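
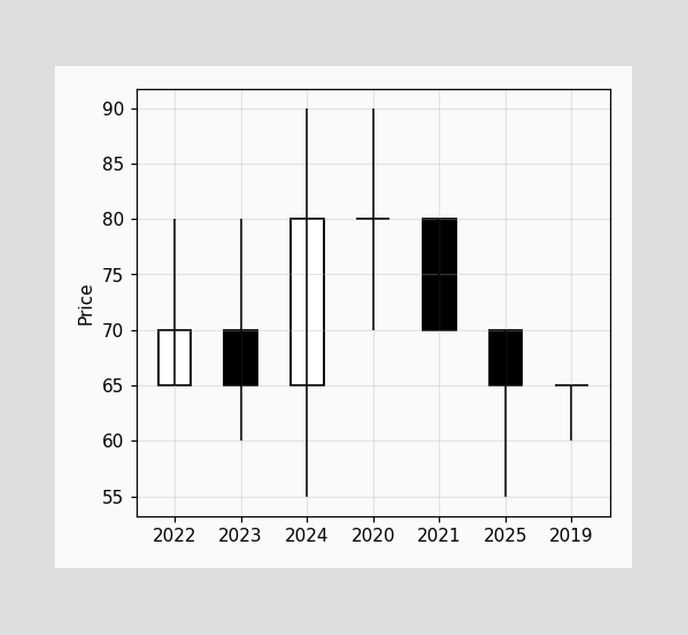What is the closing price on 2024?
The 2024 candle closes at 80.

80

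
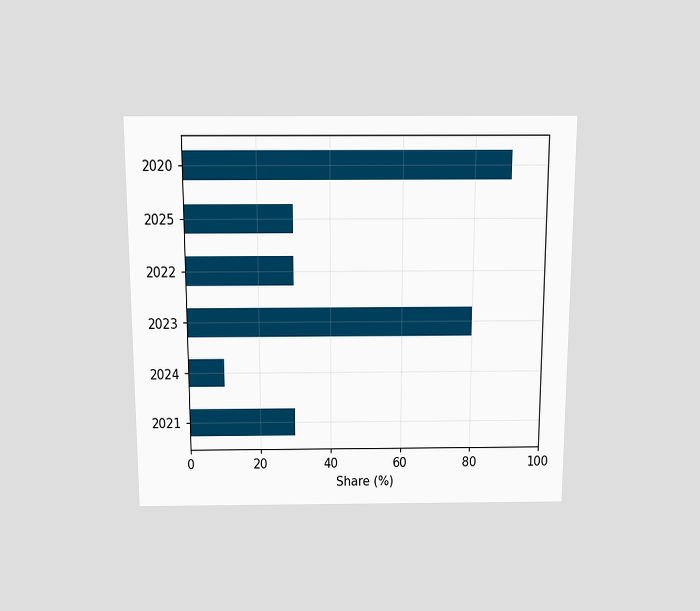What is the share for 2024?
10%

The chart is viewed slightly from above. Reading along the chart's x-axis, the 2024 bar reaches 10%.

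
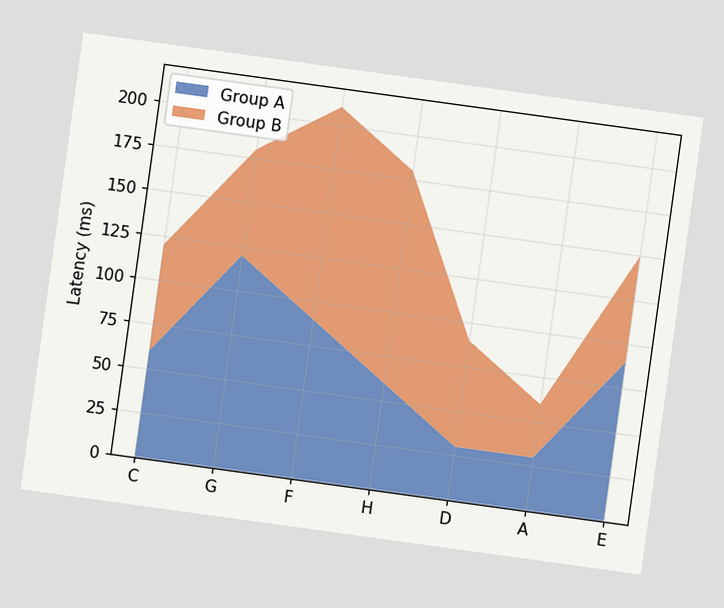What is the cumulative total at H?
The chart is tilted about 8° clockwise. The stacked total at H reaches 180ms.

180ms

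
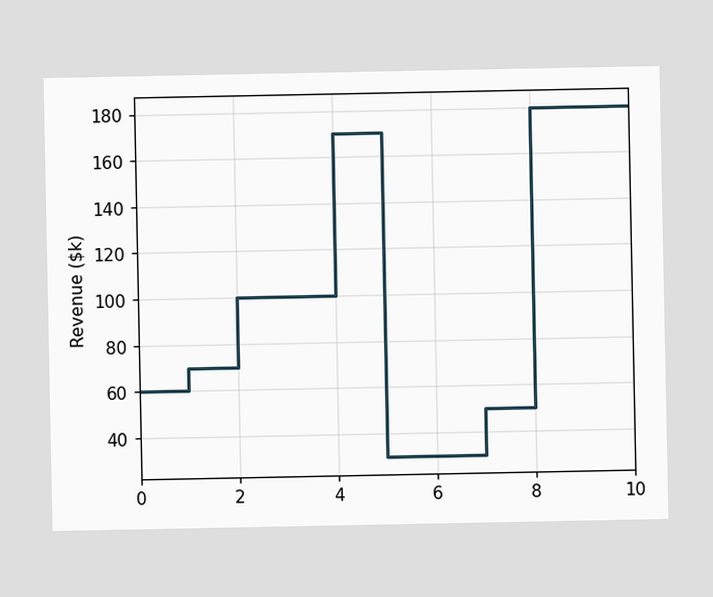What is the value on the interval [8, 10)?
$180k

On [8, 10) the step sits at $180k.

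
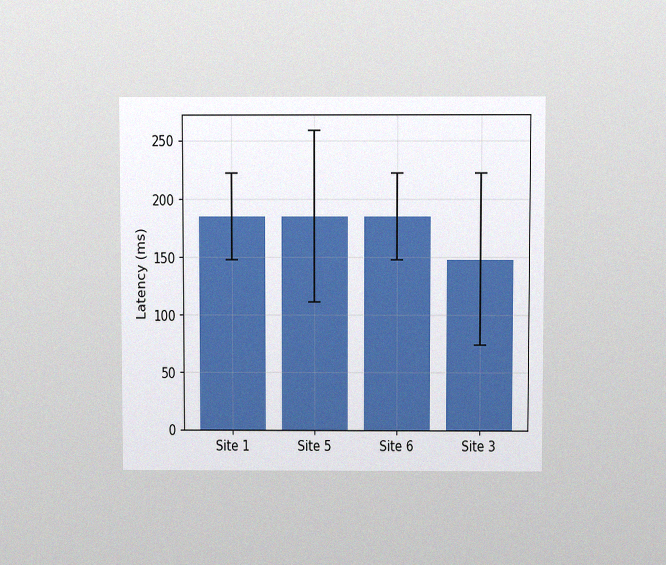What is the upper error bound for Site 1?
The chart is viewed slightly from above, with some photo noise. The Site 1 bar's upper whisker reaches 222ms.

222ms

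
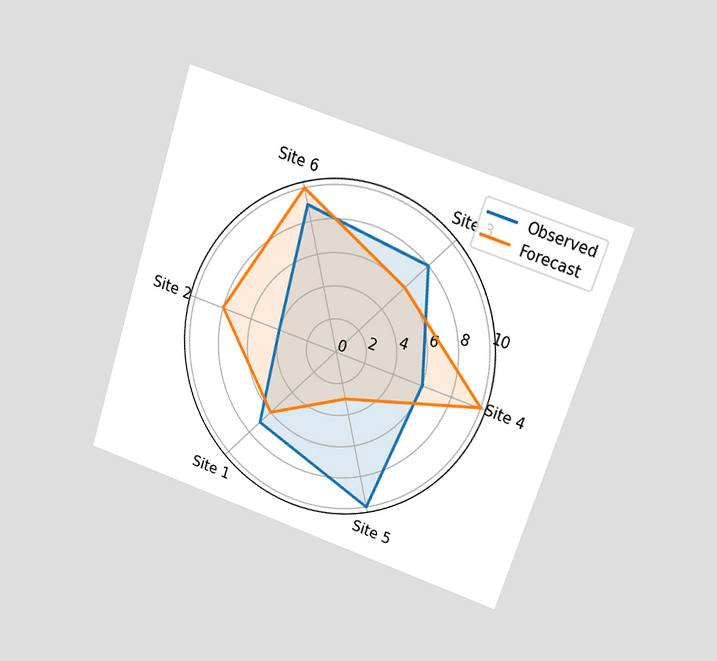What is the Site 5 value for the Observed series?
The chart is tilted about 18° clockwise and viewed at a slight angle. On the Site 5 axis, Observed reaches 10.

10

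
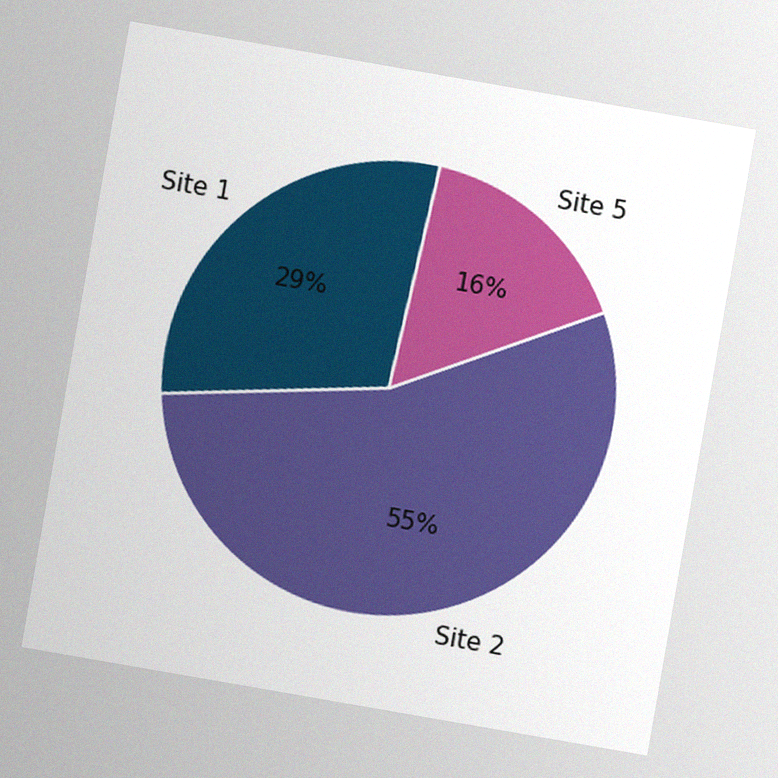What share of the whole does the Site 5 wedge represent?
The chart is tilted about 10° clockwise, with some photo noise. The Site 5 slice takes up 16% of the pie.

16%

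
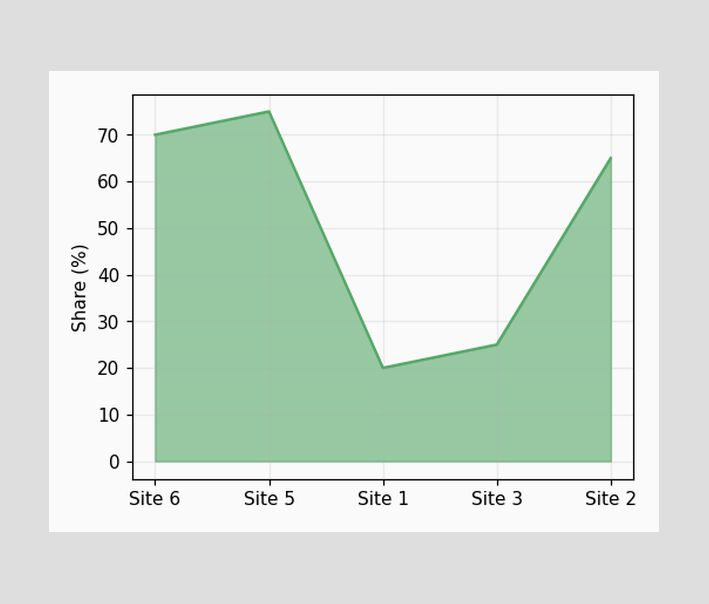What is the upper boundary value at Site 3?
25%

At Site 3 the upper boundary is at 25%.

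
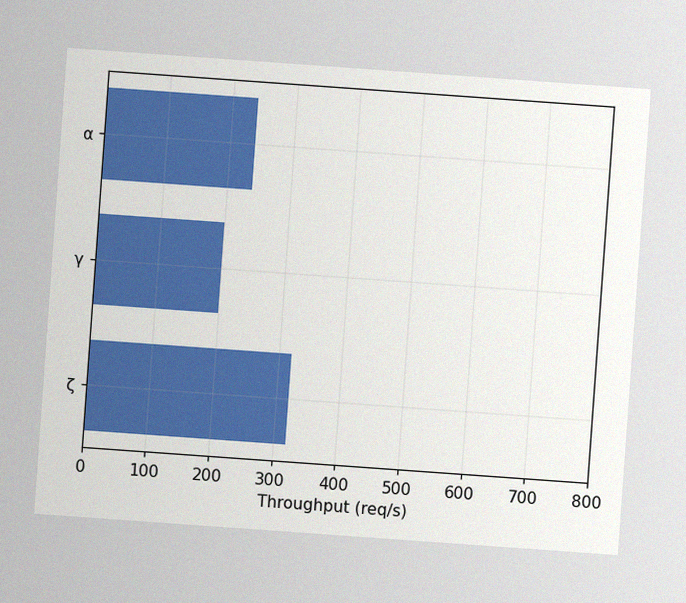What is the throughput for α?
The chart is tilted about 4° clockwise, with some photo noise. Reading along the chart's x-axis, the α bar reaches 240req/s.

240req/s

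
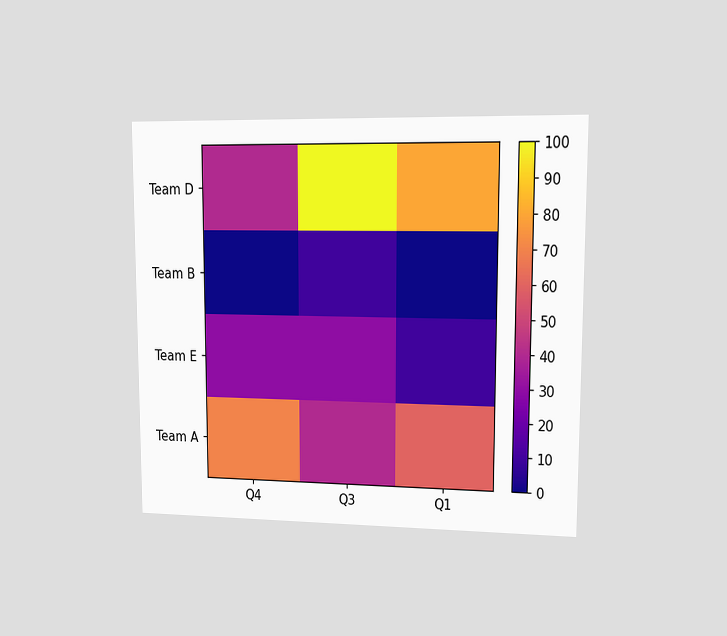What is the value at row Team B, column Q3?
10

The chart is viewed at a slight angle. Matching cell (Team B, Q3) against the colorbar gives 10.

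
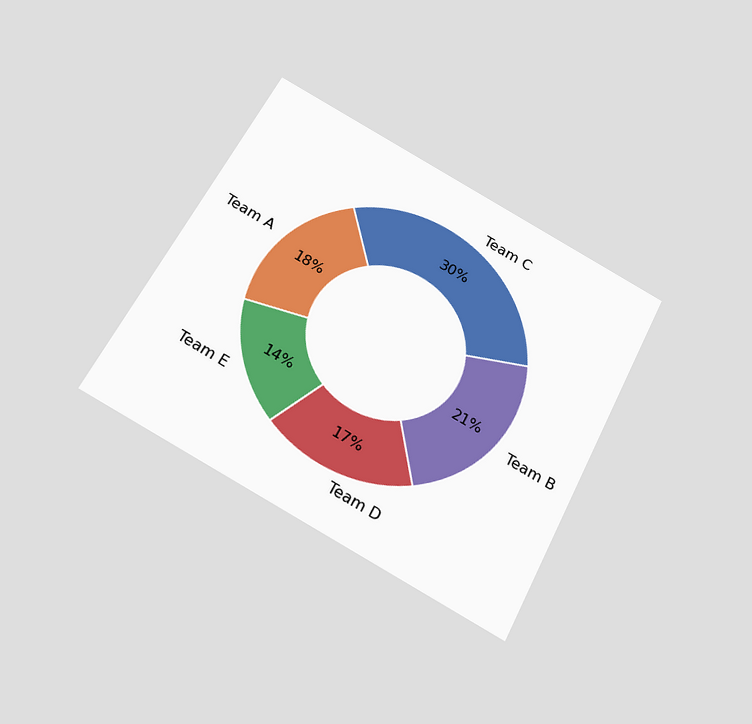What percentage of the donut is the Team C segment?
30%

The chart is tilted about 27° clockwise and viewed slightly from below. The Team C segment takes up 30% of the ring.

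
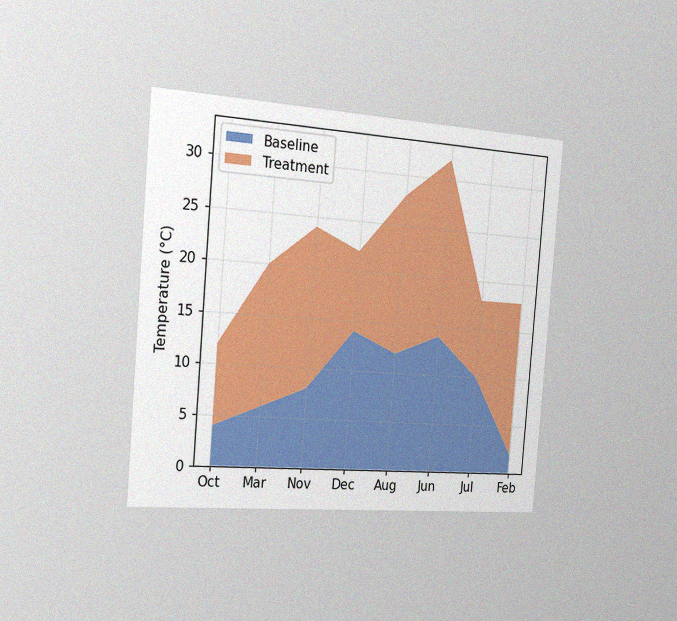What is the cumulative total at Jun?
The chart is tilted about 5° clockwise and viewed slightly from the left, with some photo noise. The stacked total at Jun reaches 32°C.

32°C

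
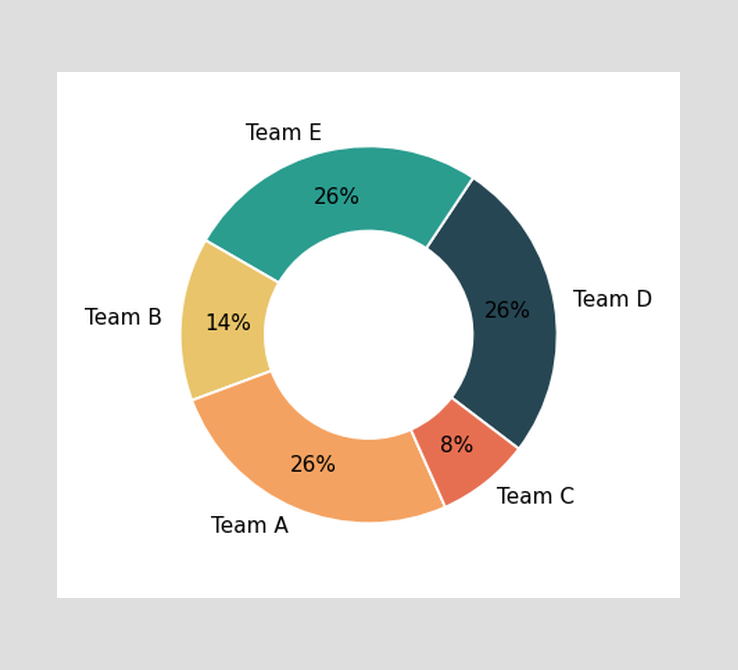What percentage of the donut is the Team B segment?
The Team B segment takes up 14% of the ring.

14%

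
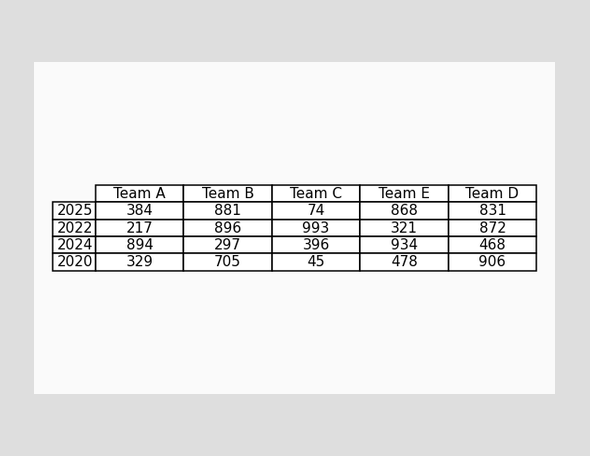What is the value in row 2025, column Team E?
The (2025, Team E) cell reads 868.

868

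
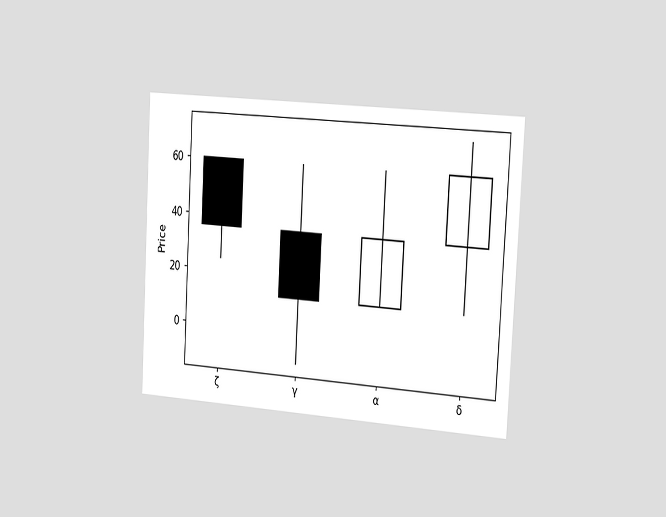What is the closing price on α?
36

The chart is tilted about 3° clockwise and viewed slightly from the right. The α candle closes at 36.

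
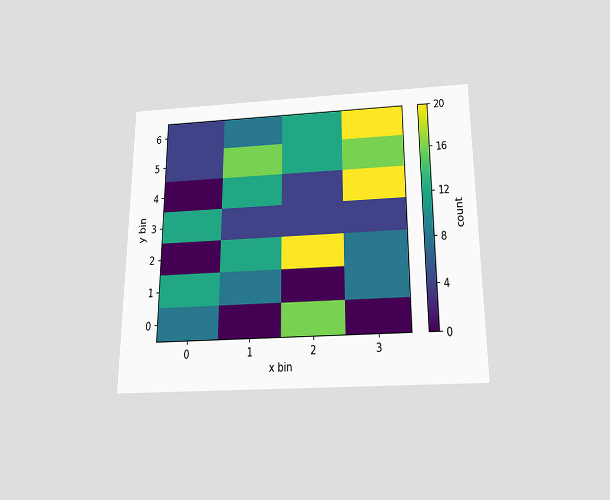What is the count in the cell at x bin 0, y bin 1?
The chart is viewed slightly from below. Matching the cell (0, 1) against the colorbar gives 12.

12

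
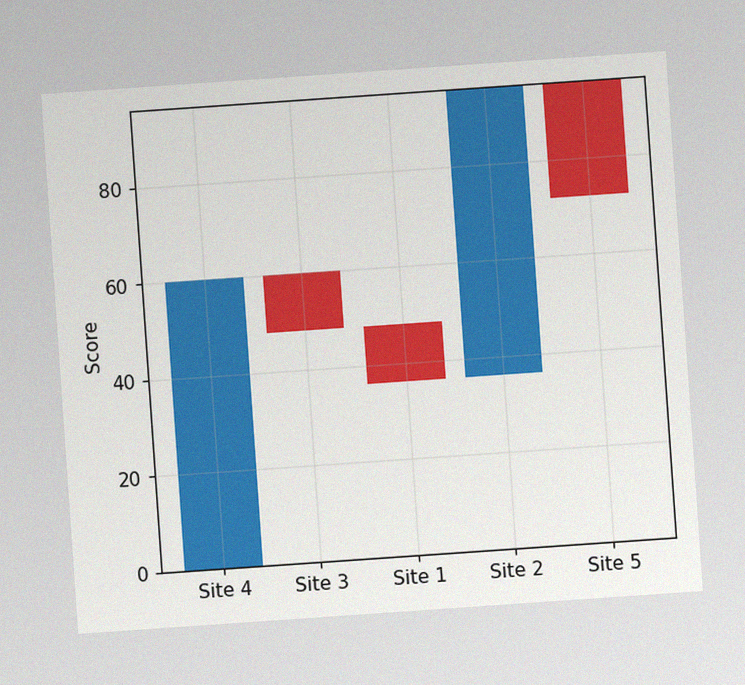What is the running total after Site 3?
48

The chart is tilted about 4° counter-clockwise, with some photo noise. After Site 3 the running total reaches 48.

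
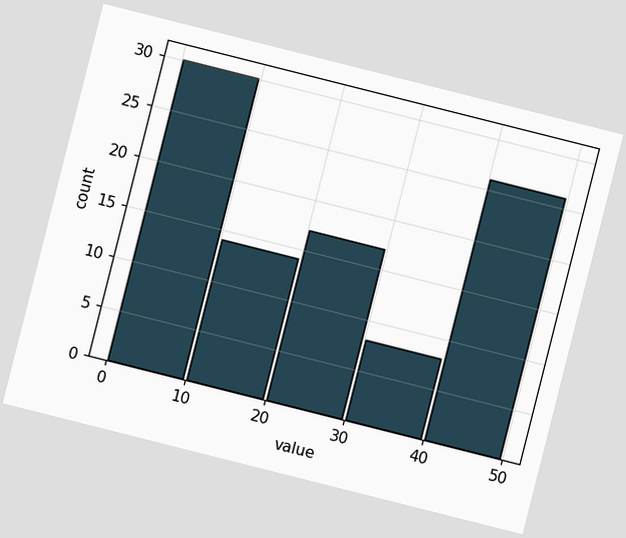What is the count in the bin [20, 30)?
17

The chart is tilted about 14° clockwise. The [20, 30) bin has height 17.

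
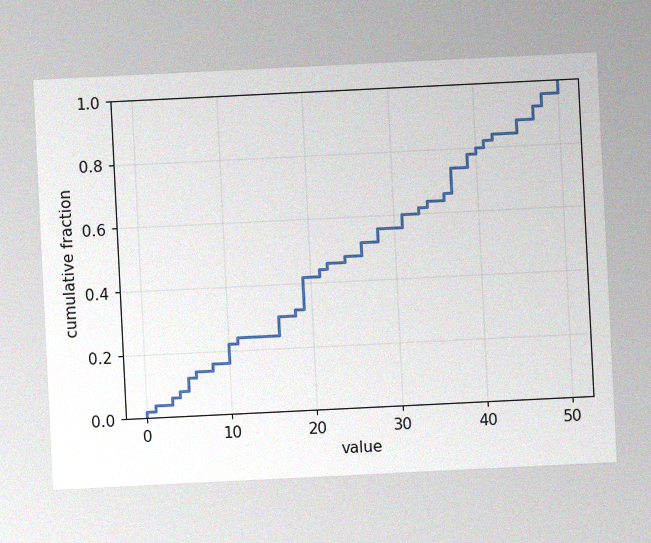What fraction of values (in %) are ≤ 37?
74%

The chart is tilted about 3° counter-clockwise, with some photo noise. At x=37 the ECDF step is at 74%.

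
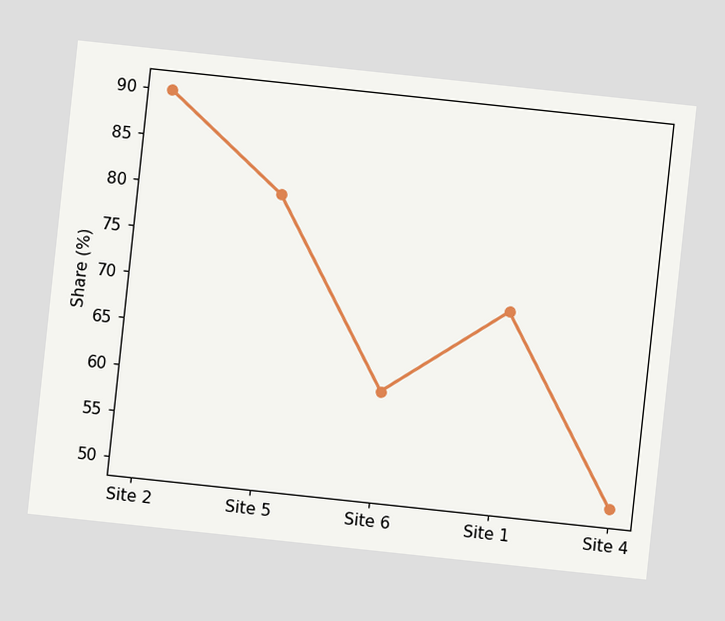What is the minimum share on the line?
The chart is tilted about 6° clockwise. The lowest point is at Site 4, and reading across to the y-axis gives 50%.

50%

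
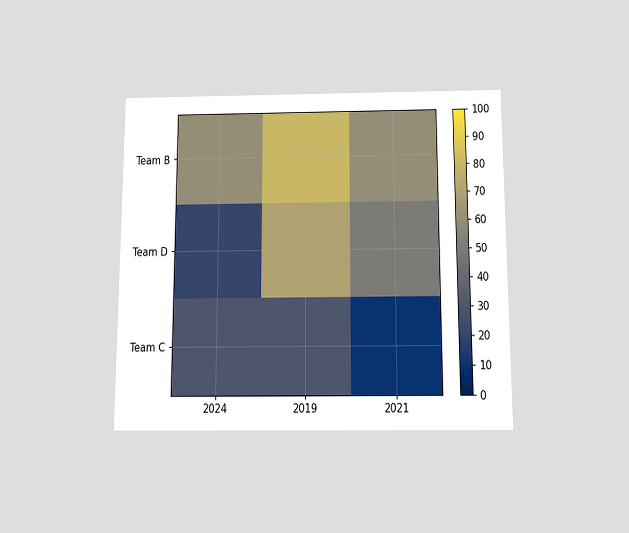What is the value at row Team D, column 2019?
70

The chart is viewed slightly from below. Matching cell (Team D, 2019) against the colorbar gives 70.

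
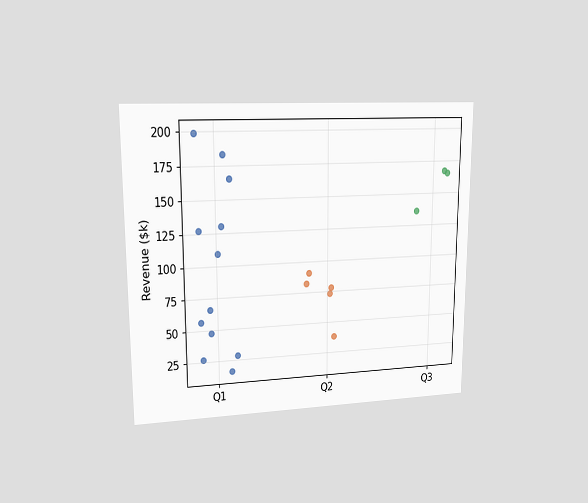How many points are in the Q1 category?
12

The chart is viewed at a slight angle. Counting the markers in the Q1 column gives 12.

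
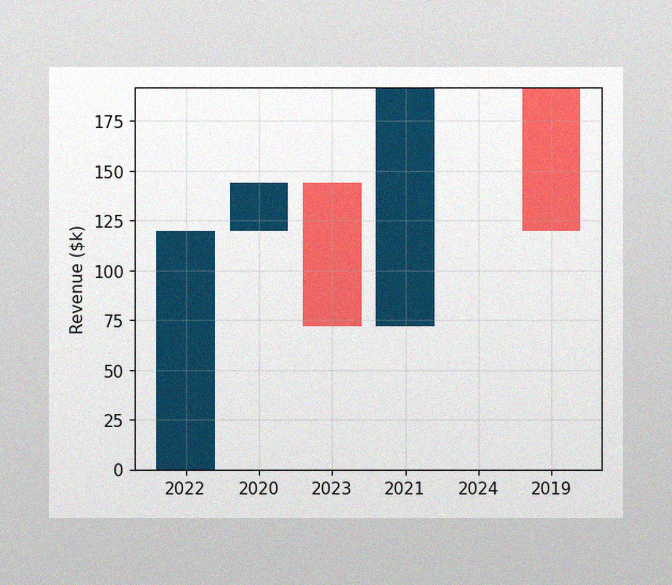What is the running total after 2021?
$192k

The image has some photo noise and uneven lighting. After 2021 the running total reaches $192k.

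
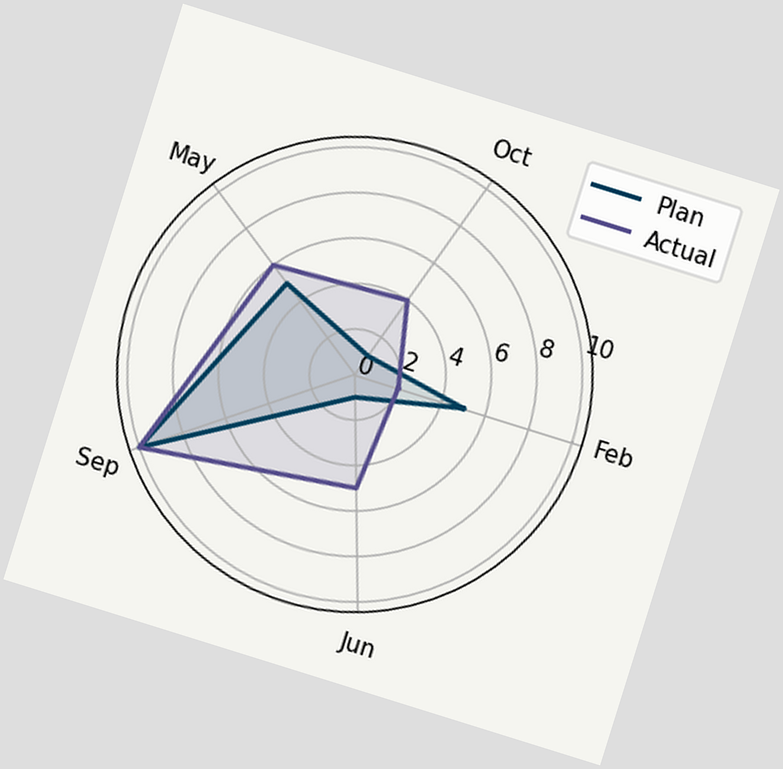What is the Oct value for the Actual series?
4

The chart is tilted about 17° clockwise. On the Oct axis, Actual reaches 4.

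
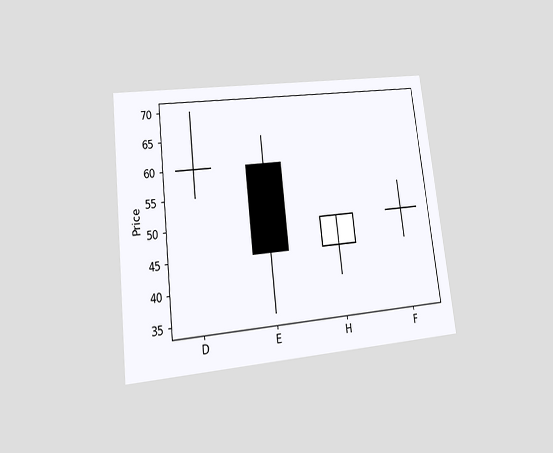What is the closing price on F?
The chart is tilted about 7° counter-clockwise and viewed at a slight angle. The F candle closes at 50.

50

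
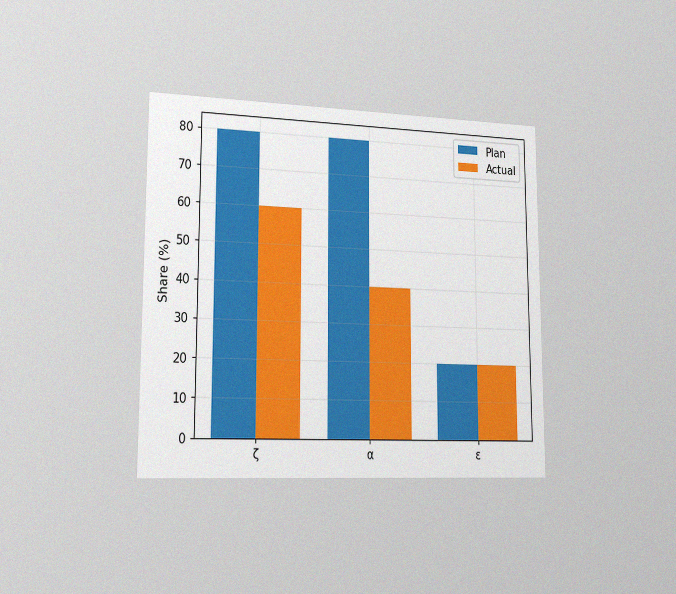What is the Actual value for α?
The chart is viewed slightly from the left, with some photo noise. The Actual bar at α reaches 40% on the y-axis.

40%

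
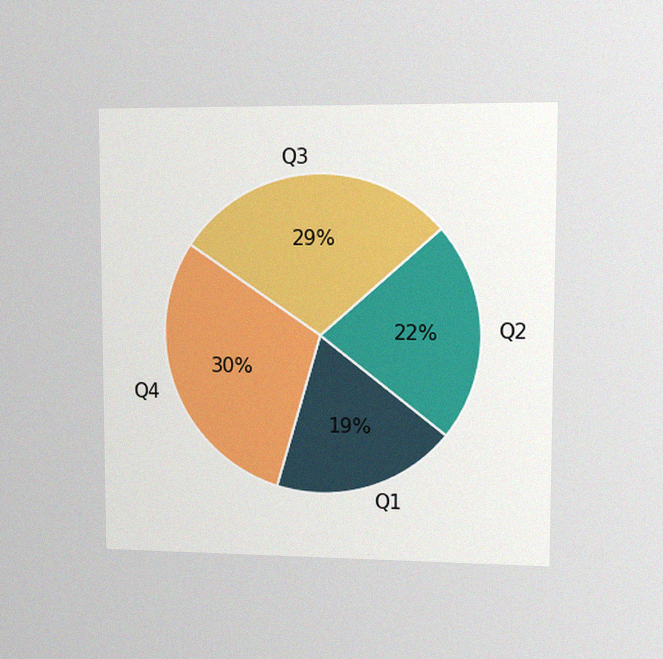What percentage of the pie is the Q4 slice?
The chart is viewed slightly from the right, with some photo noise. The Q4 slice takes up 30% of the pie.

30%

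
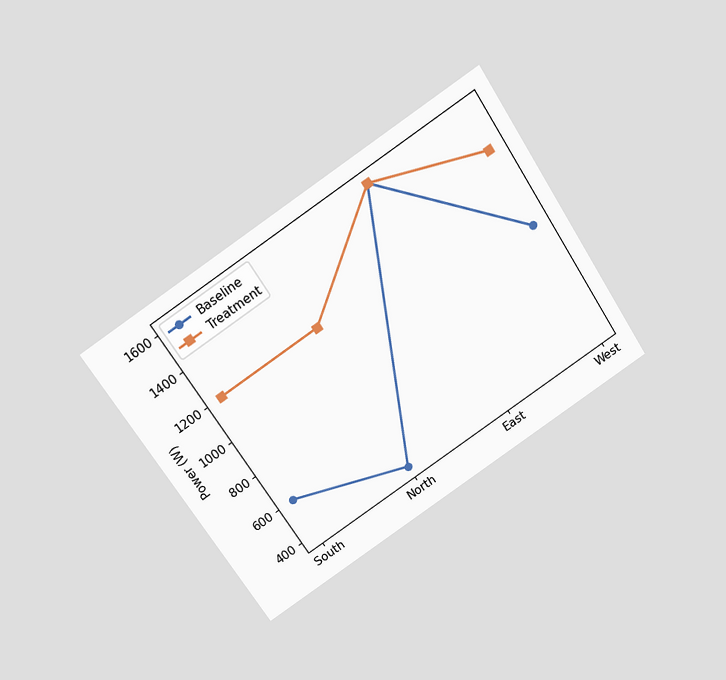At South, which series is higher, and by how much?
The chart is tilted about 33° counter-clockwise and viewed slightly from above. At South, Treatment sits above the other line by 600W.

Treatment, by 600W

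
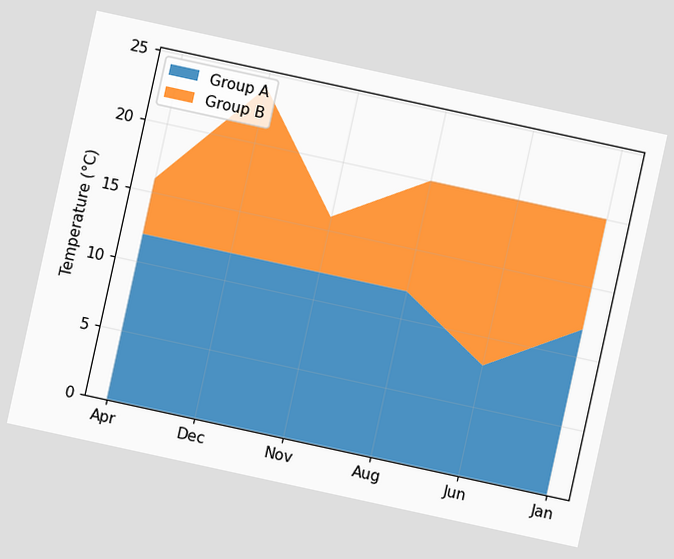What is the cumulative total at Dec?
24°C

The chart is tilted about 12° clockwise. The stacked total at Dec reaches 24°C.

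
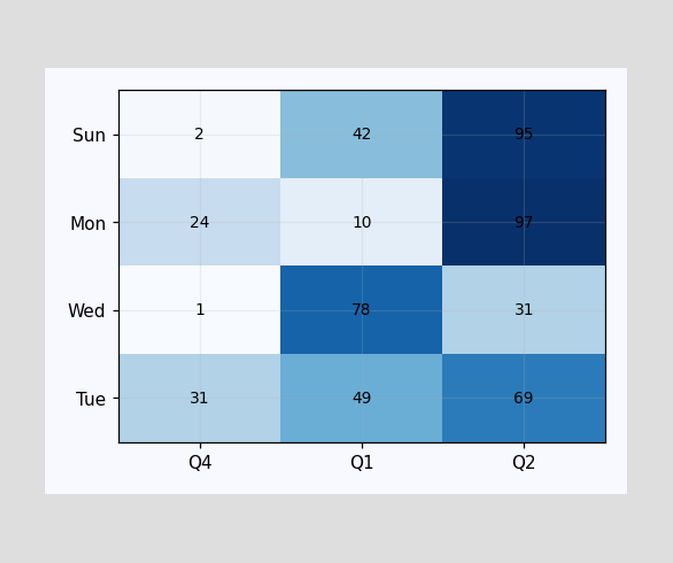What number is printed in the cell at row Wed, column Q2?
The (Wed, Q2) cell reads 31.

31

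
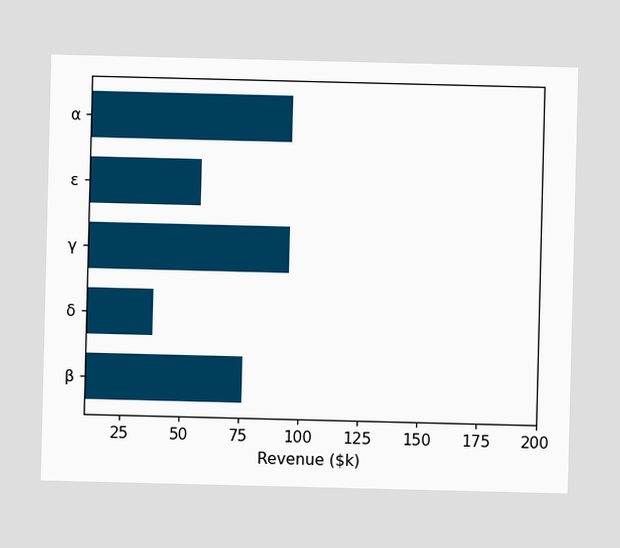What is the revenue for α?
$95k

Reading along the chart's x-axis, the α bar reaches $95k.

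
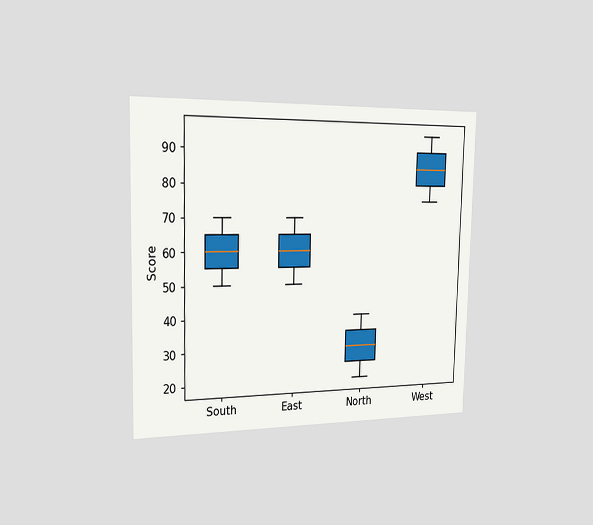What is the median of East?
The chart is viewed slightly from the left. The median line in the East box sits at 60.

60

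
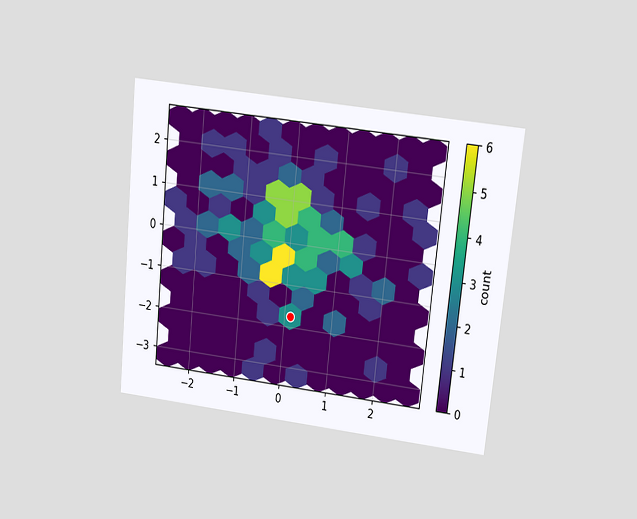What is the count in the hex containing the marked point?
The chart is tilted about 6° clockwise and viewed at a slight angle. The marked hex reads 3 on the colorbar.

3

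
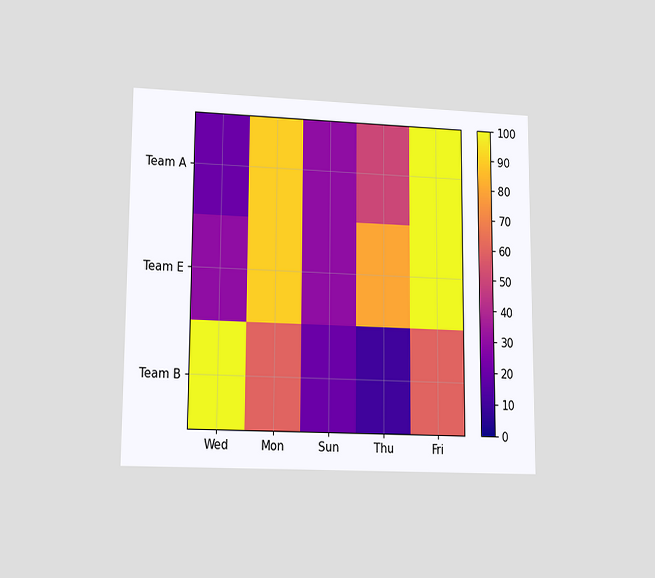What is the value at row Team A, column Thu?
50

The chart is viewed at a slight angle. Matching cell (Team A, Thu) against the colorbar gives 50.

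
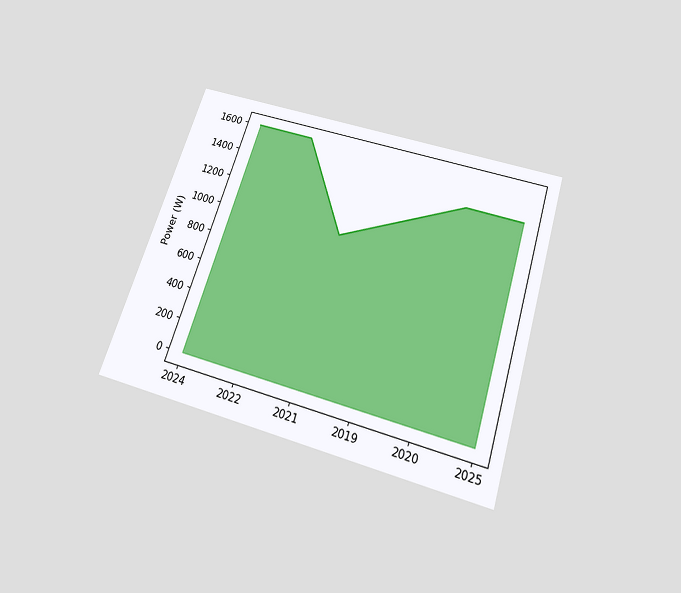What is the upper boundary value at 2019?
1200W

The chart is tilted about 18° clockwise and viewed slightly from below. At 2019 the upper boundary is at 1200W.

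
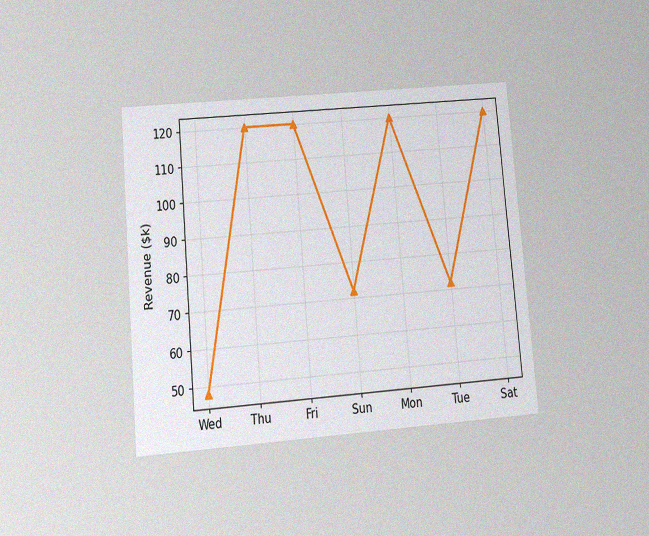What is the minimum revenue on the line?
The chart is tilted about 5° counter-clockwise and viewed at a slight angle, with some photo noise. The lowest point is at Wed, and reading across to the y-axis gives $48k.

$48k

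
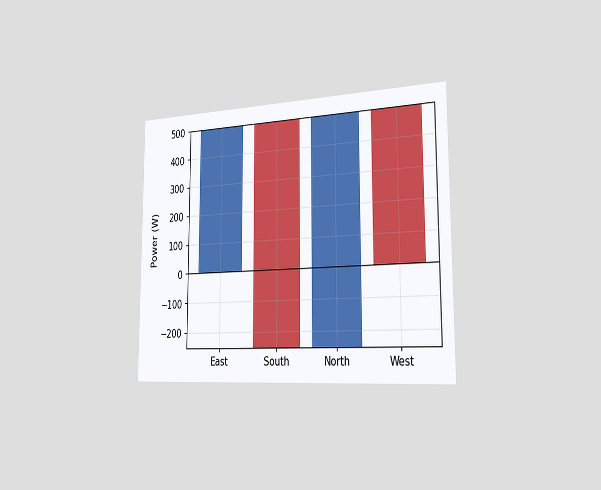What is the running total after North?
500W

The chart is viewed slightly from the right. After North the running total reaches 500W.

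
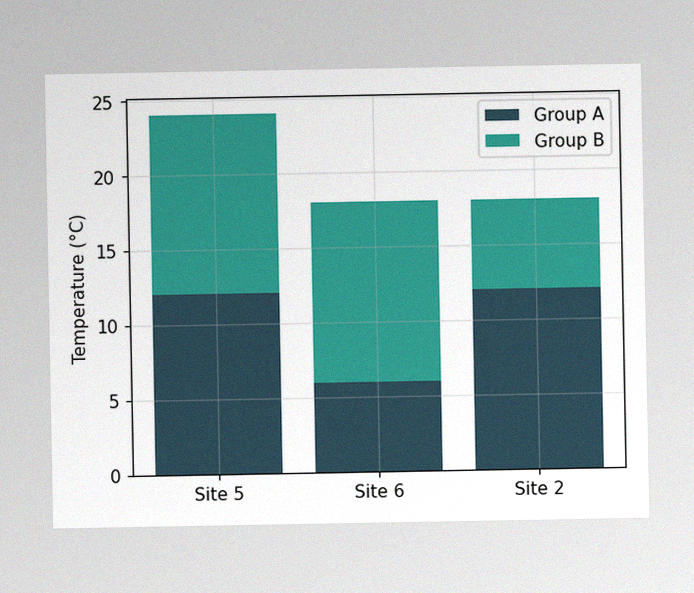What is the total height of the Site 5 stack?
24°C

The image has some photo noise and uneven lighting. The Site 5 stack's top reaches 24°C on the y-axis.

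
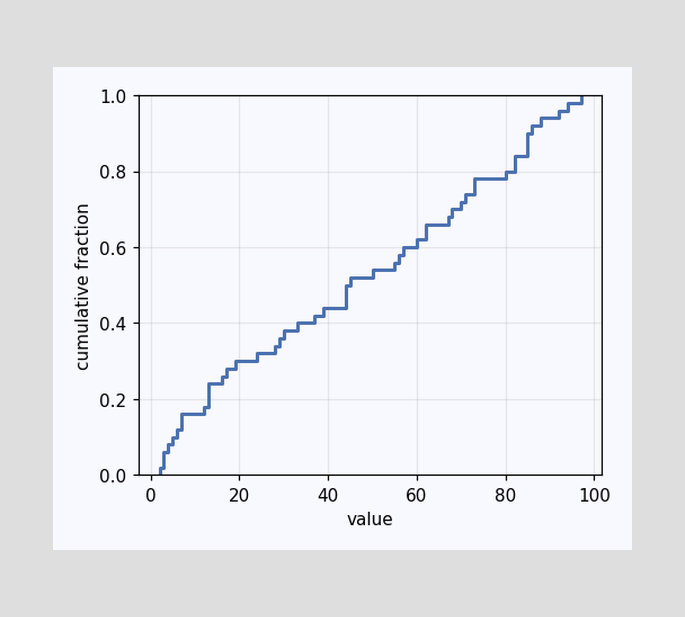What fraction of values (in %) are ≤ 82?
At x=82 the ECDF step is at 84%.

84%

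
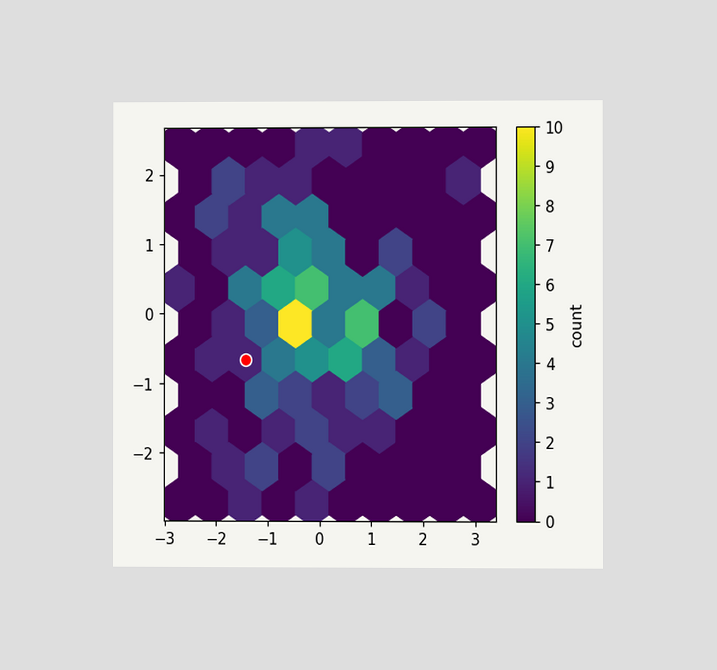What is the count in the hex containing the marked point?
1

The chart is viewed at a slight angle. The marked hex reads 1 on the colorbar.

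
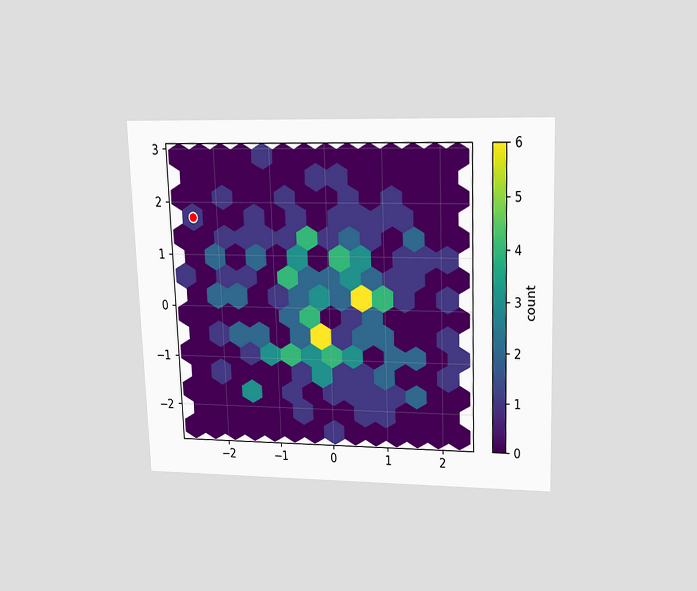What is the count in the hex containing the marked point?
1

The chart is tilted about 2° counter-clockwise and viewed slightly from above. The marked hex reads 1 on the colorbar.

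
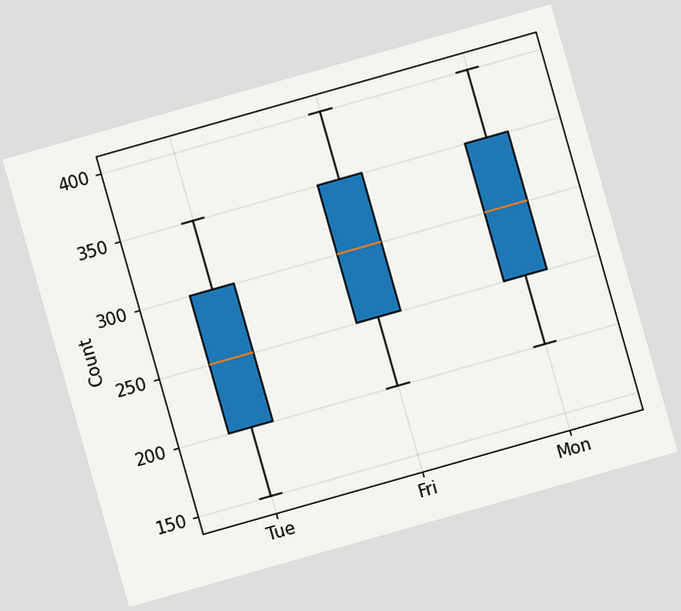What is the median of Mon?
The chart is tilted about 16° counter-clockwise. The median line in the Mon box sits at 300.

300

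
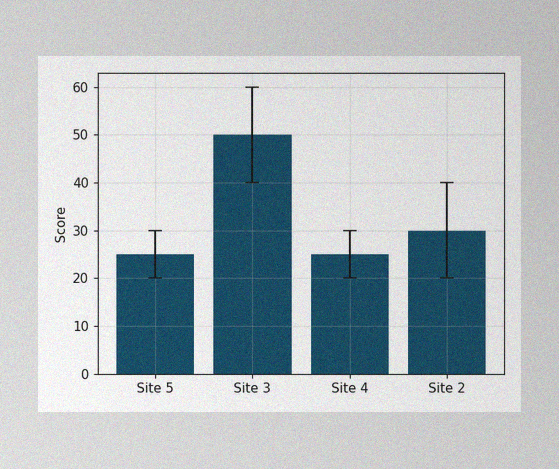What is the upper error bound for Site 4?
The image has some photo noise and uneven lighting. The Site 4 bar's upper whisker reaches 30.

30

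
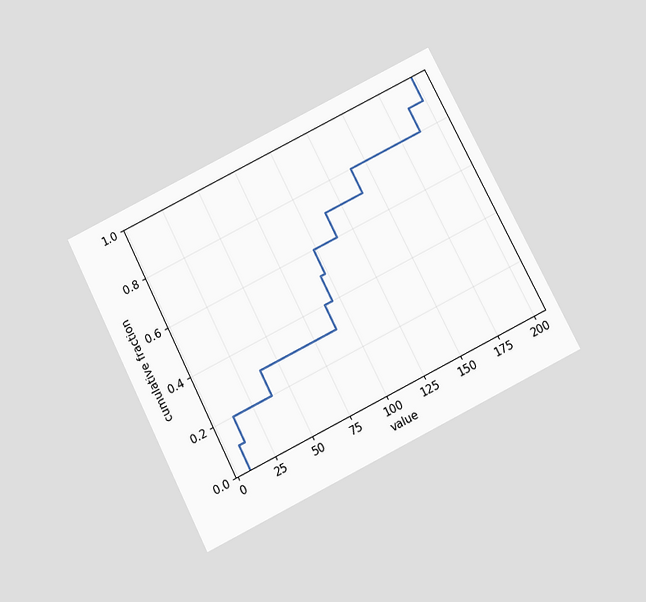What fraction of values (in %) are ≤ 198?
The chart is tilted about 27° counter-clockwise and viewed slightly from below. At x=198 the ECDF step is at 100%.

100%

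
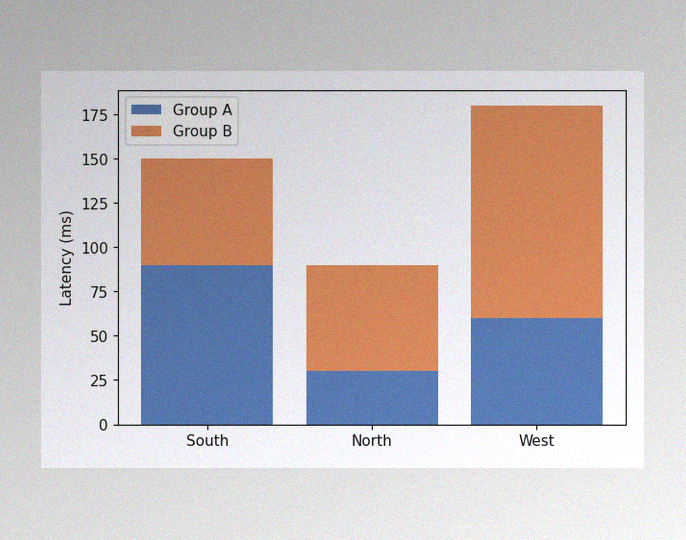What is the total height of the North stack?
90ms

The image has some photo noise and uneven lighting. The North stack's top reaches 90ms on the y-axis.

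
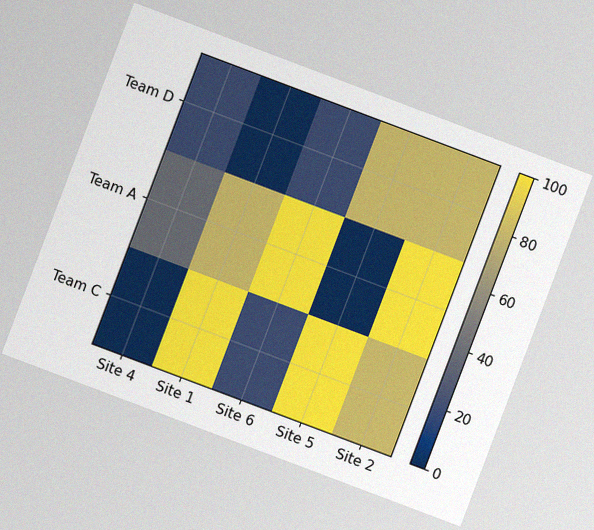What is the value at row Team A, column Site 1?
The chart is tilted about 21° clockwise, with some photo noise. Matching cell (Team A, Site 1) against the colorbar gives 80.

80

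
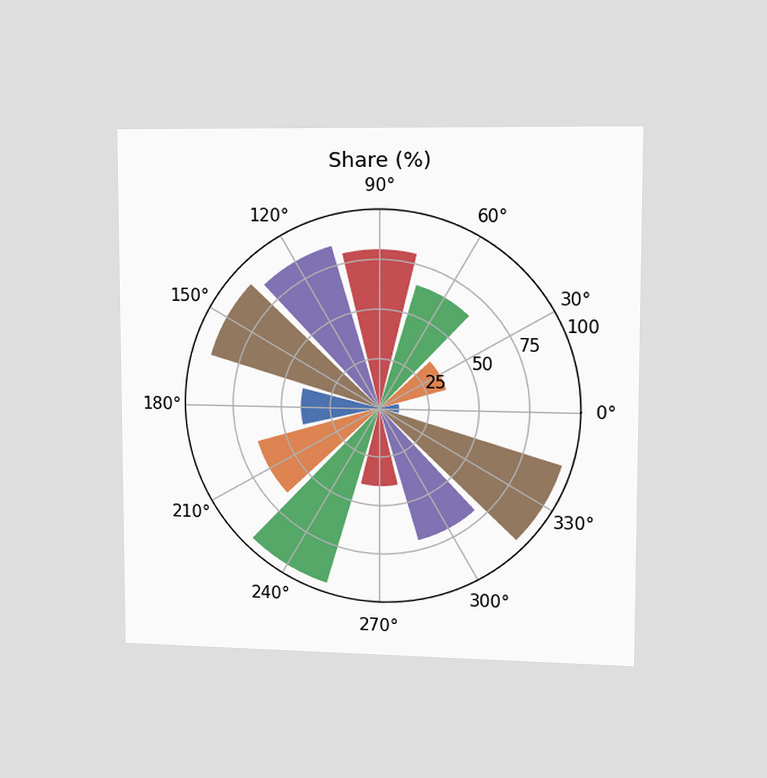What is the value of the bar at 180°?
The chart is viewed slightly from the right. The bar at 180° reaches 40% on the radial axis.

40%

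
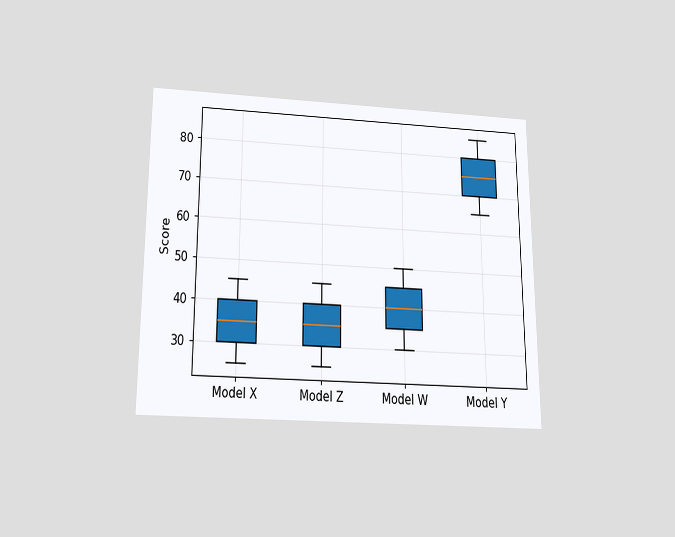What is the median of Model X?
The chart is viewed slightly from below. The median line in the Model X box sits at 35.

35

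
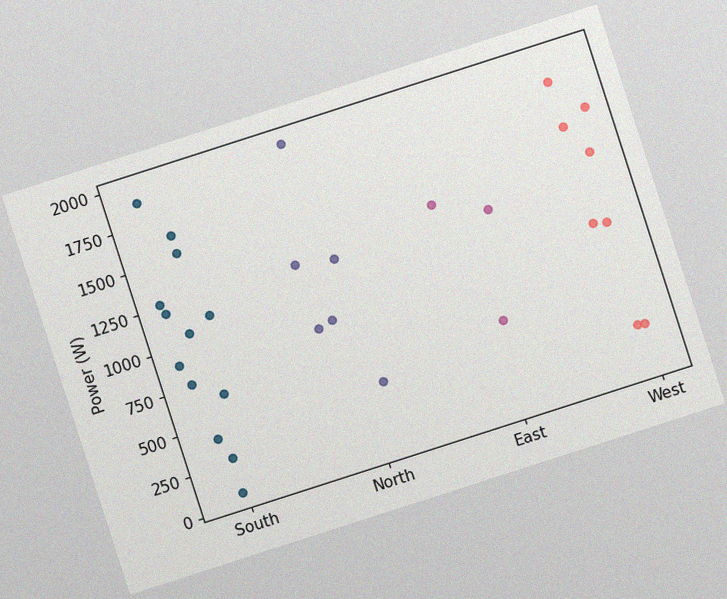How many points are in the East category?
3

The chart is tilted about 18° counter-clockwise, with some photo noise. Counting the markers in the East column gives 3.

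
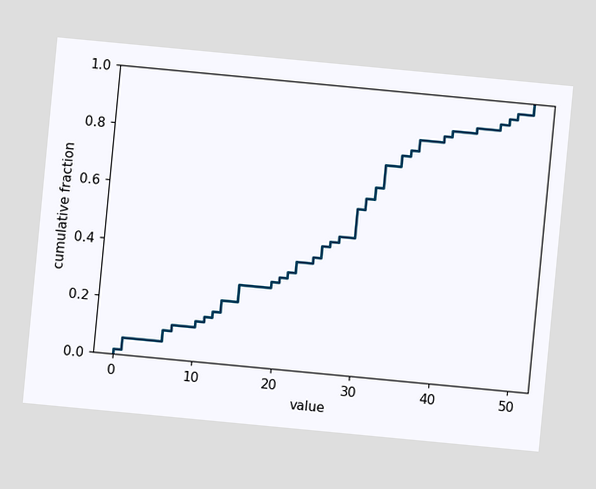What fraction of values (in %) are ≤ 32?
The chart is tilted about 5° clockwise. At x=32 the ECDF step is at 74%.

74%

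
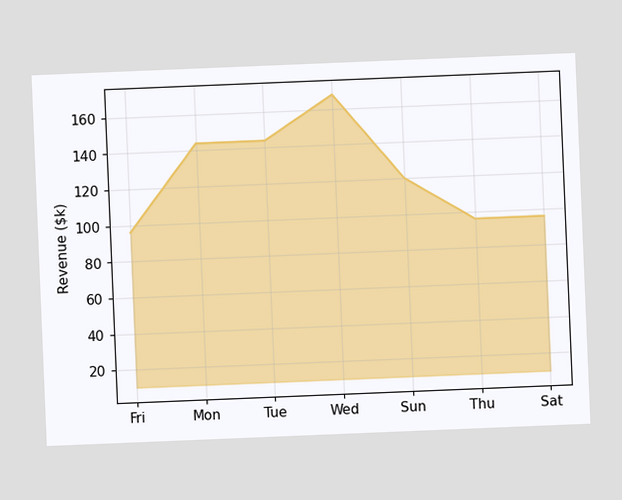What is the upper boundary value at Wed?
The chart is tilted about 2° counter-clockwise. At Wed the upper boundary is at $168k.

$168k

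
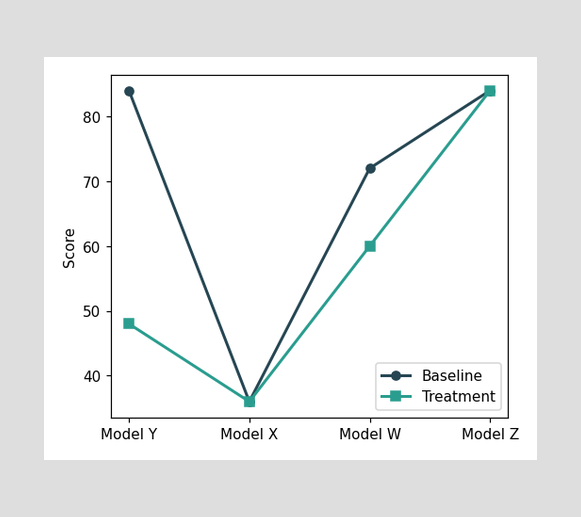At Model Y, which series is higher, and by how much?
Baseline, by 36

At Model Y, Baseline sits above the other line by 36.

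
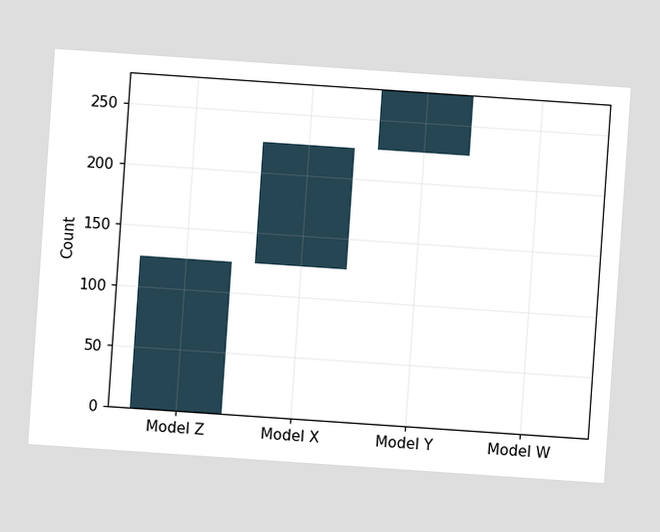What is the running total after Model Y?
The chart is tilted about 4° clockwise. After Model Y the running total reaches 275.

275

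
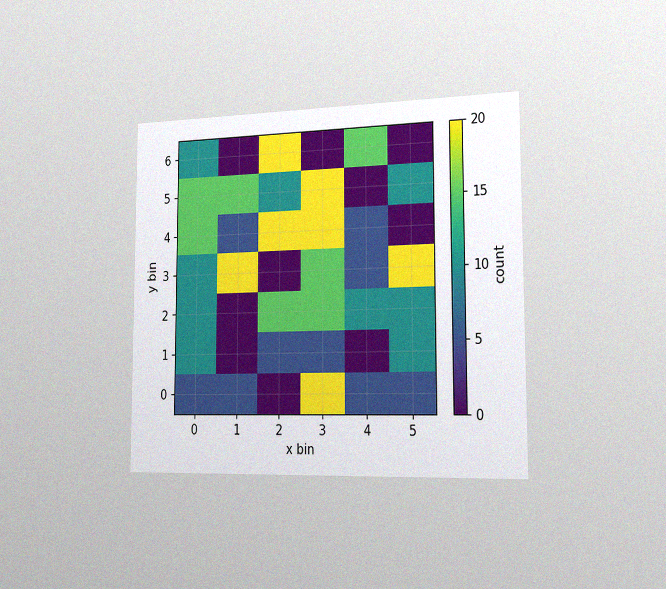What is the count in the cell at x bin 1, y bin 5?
The chart is viewed slightly from the right, with some photo noise. Matching the cell (1, 5) against the colorbar gives 15.

15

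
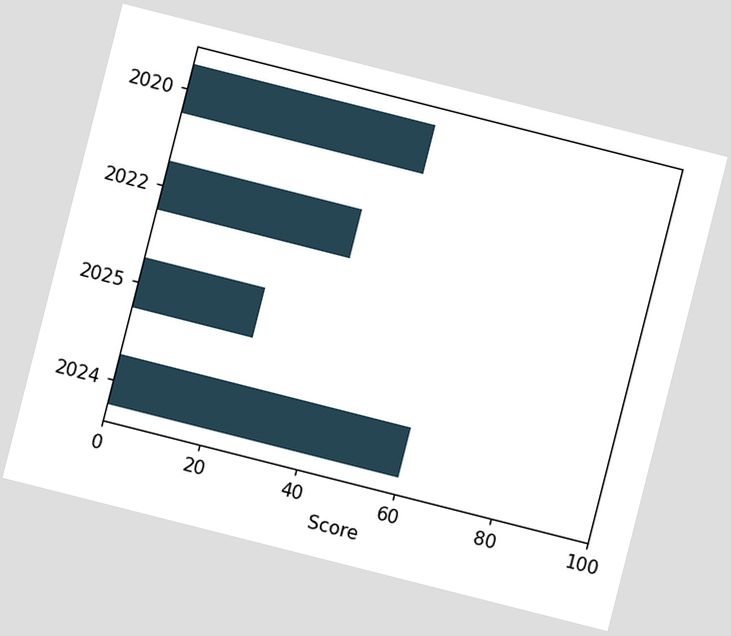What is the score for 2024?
The chart is tilted about 14° clockwise. Reading along the chart's x-axis, the 2024 bar reaches 60.

60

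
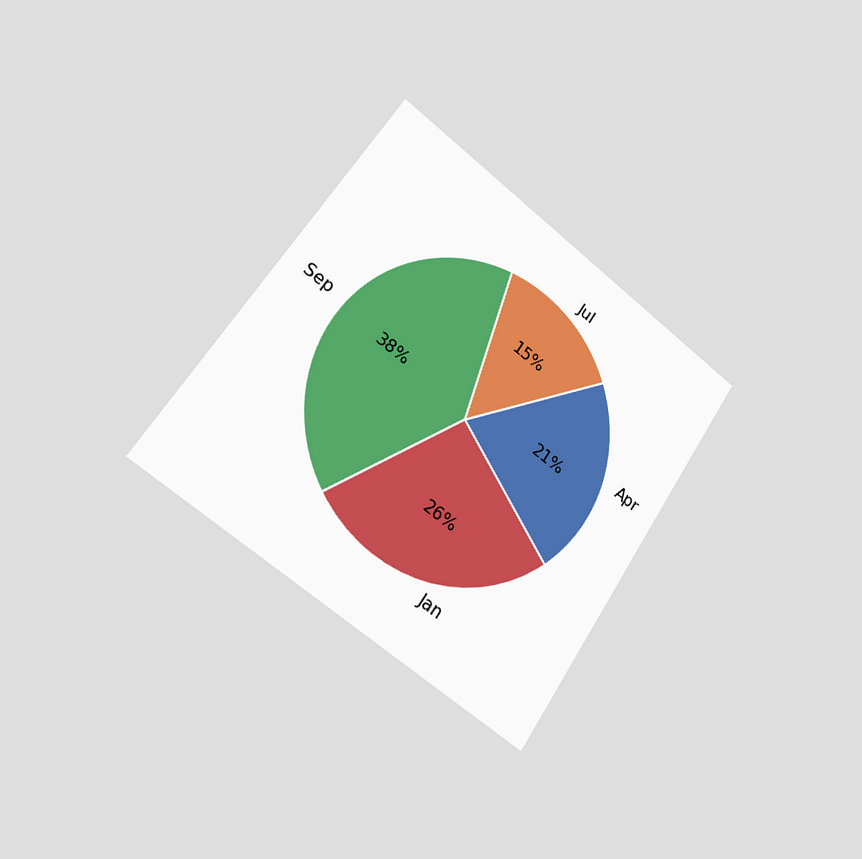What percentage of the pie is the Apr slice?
The chart is tilted about 35° clockwise and viewed slightly from the left. The Apr slice takes up 21% of the pie.

21%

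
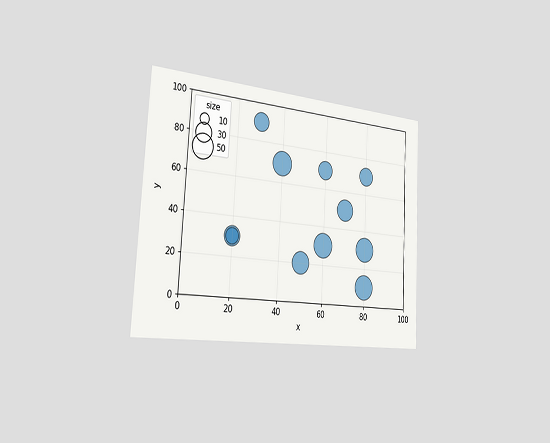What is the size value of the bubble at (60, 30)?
The chart is tilted about 3° clockwise and viewed slightly from the left. Matching the bubble at (60, 30) against the size legend gives 50.

50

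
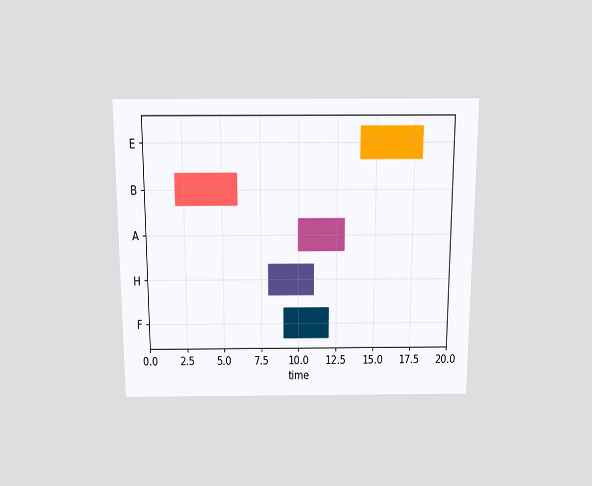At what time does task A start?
The chart is viewed slightly from above. The A bar begins at t=10.

10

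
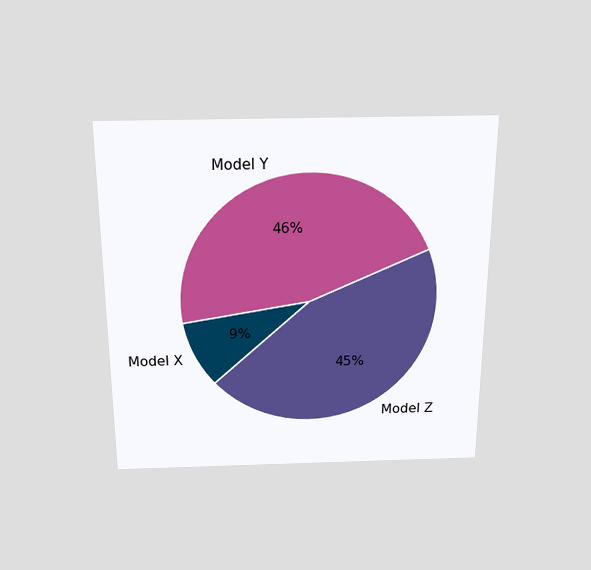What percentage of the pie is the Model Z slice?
The chart is viewed slightly from above. The Model Z slice takes up 45% of the pie.

45%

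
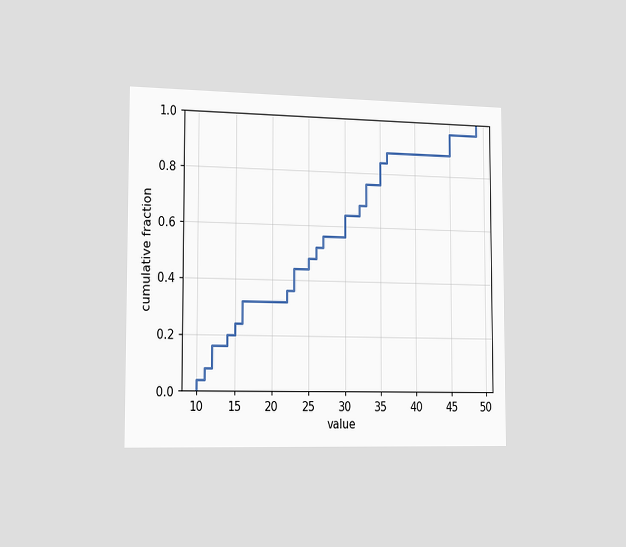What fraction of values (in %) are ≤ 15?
The chart is viewed slightly from the left. At x=15 the ECDF step is at 24%.

24%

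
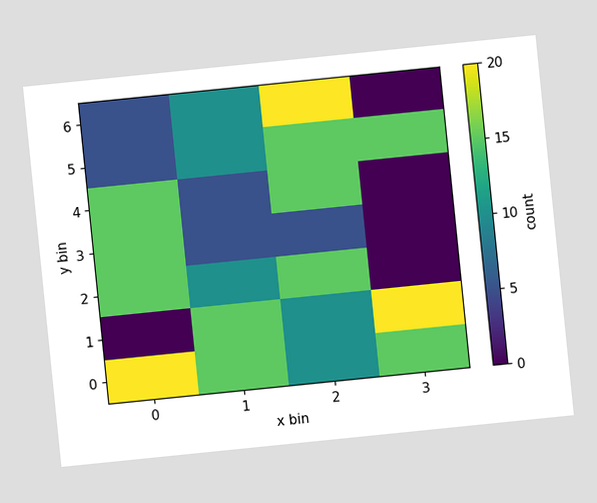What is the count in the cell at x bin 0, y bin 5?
5

The chart is tilted about 6° counter-clockwise. Matching the cell (0, 5) against the colorbar gives 5.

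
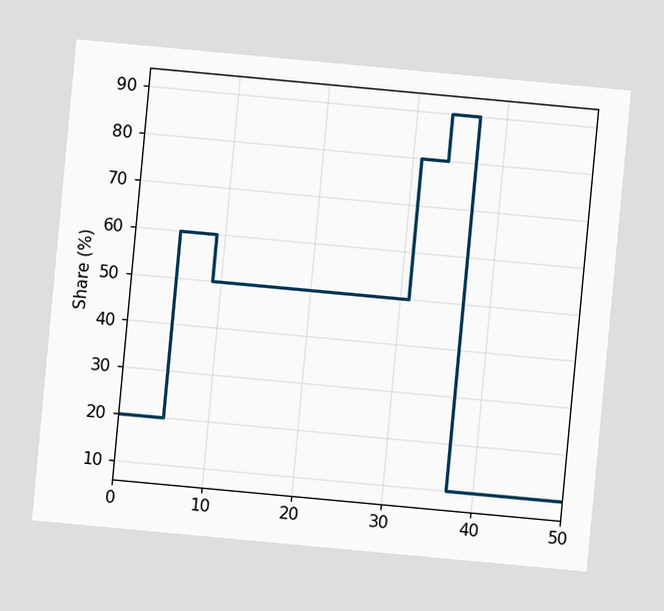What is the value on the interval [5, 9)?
The chart is tilted about 5° clockwise. On [5, 9) the step sits at 60%.

60%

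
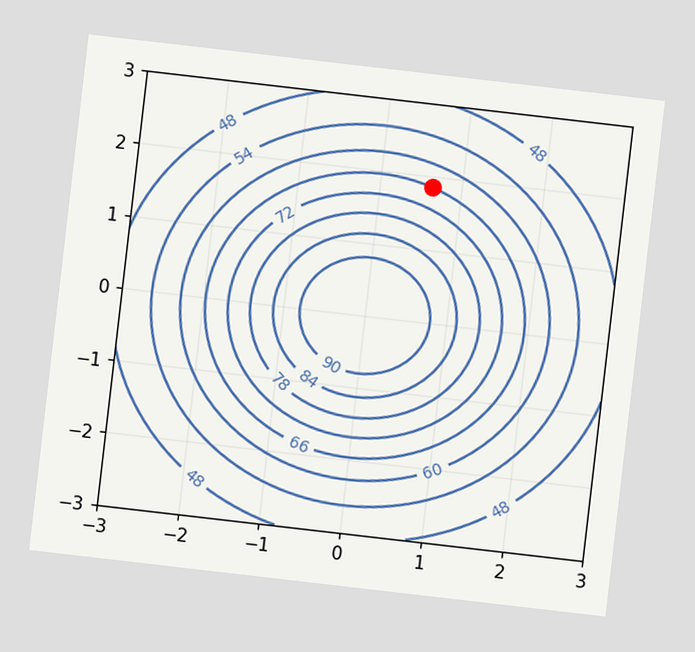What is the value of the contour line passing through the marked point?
66

The chart is tilted about 7° clockwise. The marked point sits on the contour labelled 66.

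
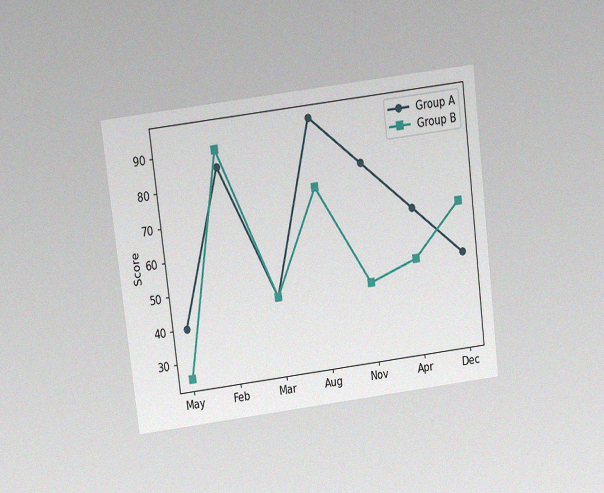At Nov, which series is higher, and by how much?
The chart is tilted about 7° counter-clockwise and viewed slightly from above, with some photo noise. At Nov, Group A sits above the other line by 35.

Group A, by 35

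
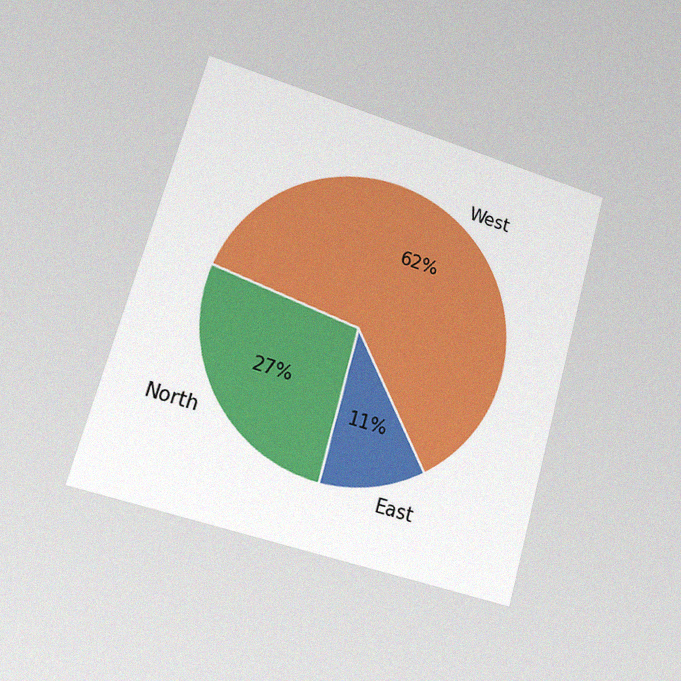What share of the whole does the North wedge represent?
The chart is tilted about 16° clockwise and viewed slightly from the left, with some photo noise. The North slice takes up 27% of the pie.

27%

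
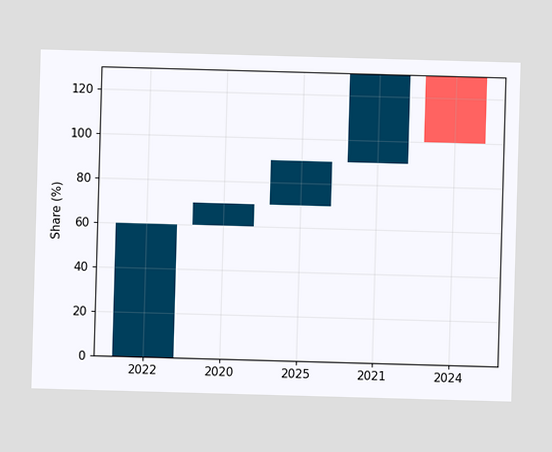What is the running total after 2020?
70%

After 2020 the running total reaches 70%.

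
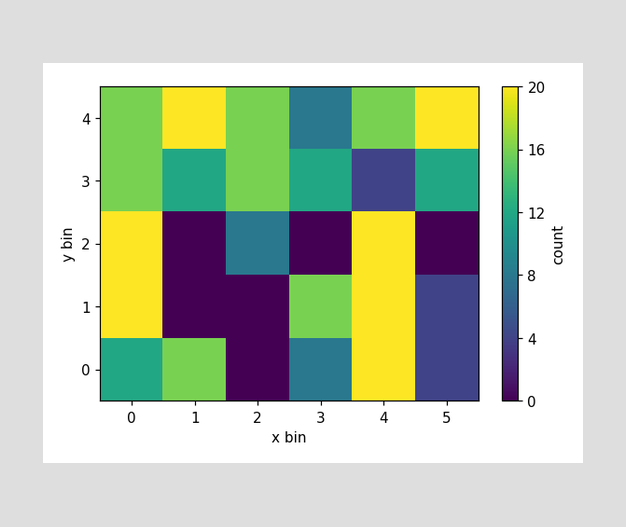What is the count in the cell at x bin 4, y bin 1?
20

Matching the cell (4, 1) against the colorbar gives 20.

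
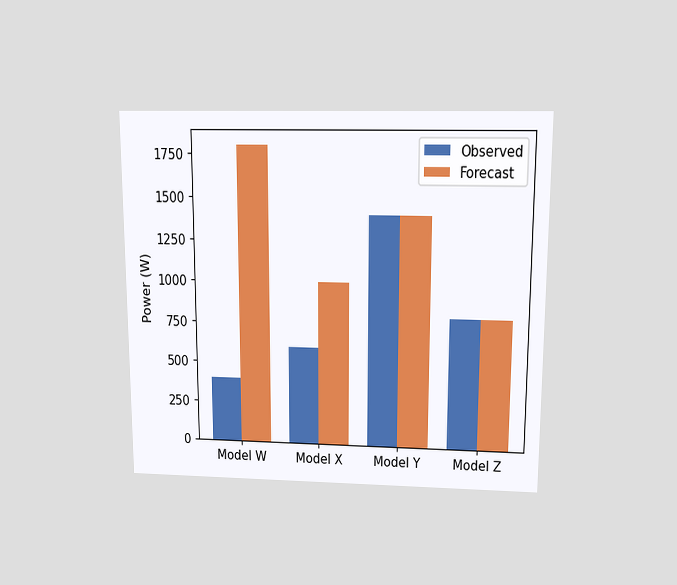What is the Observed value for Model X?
600W

The chart is viewed slightly from above. The Observed bar at Model X reaches 600W on the y-axis.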